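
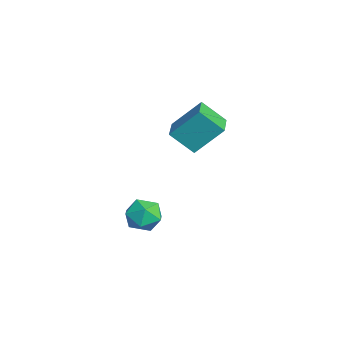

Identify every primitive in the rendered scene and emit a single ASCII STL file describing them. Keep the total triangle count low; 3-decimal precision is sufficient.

solid 
facet normal 0.375 0.777 -0.505
outer loop
vertex 2.04 0.177 -1.915
vertex 1.486 0.75 -1.445
vertex 2.33 0.553 -1.121
endloop
endfacet
facet normal 0.861 0.260 -0.437
outer loop
vertex 2.04 0.177 -1.915
vertex 2.33 0.553 -1.121
vertex 2.506 -0.337 -1.303
endloop
endfacet
facet normal 0.593 -0.334 -0.732
outer loop
vertex 2.04 0.177 -1.915
vertex 2.506 -0.337 -1.303
vertex 1.77 -0.69 -1.738
endloop
endfacet
facet normal -0.057 -0.183 -0.982
outer loop
vertex 2.04 0.177 -1.915
vertex 1.77 -0.69 -1.738
vertex 1.14 -0.019 -1.826
endloop
endfacet
facet normal -0.193 0.504 -0.842
outer loop
vertex 2.04 0.177 -1.915
vertex 1.14 -0.019 -1.826
vertex 1.486 0.75 -1.445
endloop
endfacet
facet normal 0.956 0.136 0.259
outer loop
vertex 2.506 -0.337 -1.303
vertex 2.33 0.553 -1.121
vertex 2.24 -0.081 -0.454
endloop
endfacet
facet normal 0.170 0.974 0.149
outer loop
vertex 2.33 0.553 -1.121
vertex 1.486 0.75 -1.445
vertex 1.61 0.59 -0.542
endloop
endfacet
facet normal -0.749 0.533 -0.395
outer loop
vertex 1.486 0.75 -1.445
vertex 1.14 -0.019 -1.826
vertex 0.874 0.237 -0.977
endloop
endfacet
facet normal -0.529 -0.578 -0.621
outer loop
vertex 1.14 -0.019 -1.826
vertex 1.77 -0.69 -1.738
vertex 1.05 -0.653 -1.159
endloop
endfacet
facet normal 0.524 -0.824 -0.218
outer loop
vertex 1.77 -0.69 -1.738
vertex 2.506 -0.337 -1.303
vertex 1.894 -0.85 -0.835
endloop
endfacet
facet normal 0.057 0.183 0.982
outer loop
vertex 1.34 -0.277 -0.365
vertex 2.24 -0.081 -0.454
vertex 1.61 0.59 -0.542
endloop
endfacet
facet normal -0.593 0.334 0.732
outer loop
vertex 1.34 -0.277 -0.365
vertex 1.61 0.59 -0.542
vertex 0.874 0.237 -0.977
endloop
endfacet
facet normal -0.861 -0.260 0.437
outer loop
vertex 1.34 -0.277 -0.365
vertex 0.874 0.237 -0.977
vertex 1.05 -0.653 -1.159
endloop
endfacet
facet normal -0.375 -0.777 0.505
outer loop
vertex 1.34 -0.277 -0.365
vertex 1.05 -0.653 -1.159
vertex 1.894 -0.85 -0.835
endloop
endfacet
facet normal 0.193 -0.504 0.842
outer loop
vertex 1.34 -0.277 -0.365
vertex 1.894 -0.85 -0.835
vertex 2.24 -0.081 -0.454
endloop
endfacet
facet normal 0.529 0.578 0.621
outer loop
vertex 1.61 0.59 -0.542
vertex 2.24 -0.081 -0.454
vertex 2.33 0.553 -1.121
endloop
endfacet
facet normal -0.524 0.824 0.218
outer loop
vertex 0.874 0.237 -0.977
vertex 1.61 0.59 -0.542
vertex 1.486 0.75 -1.445
endloop
endfacet
facet normal -0.956 -0.136 -0.259
outer loop
vertex 1.05 -0.653 -1.159
vertex 0.874 0.237 -0.977
vertex 1.14 -0.019 -1.826
endloop
endfacet
facet normal -0.170 -0.974 -0.149
outer loop
vertex 1.894 -0.85 -0.835
vertex 1.05 -0.653 -1.159
vertex 1.77 -0.69 -1.738
endloop
endfacet
facet normal 0.749 -0.533 0.395
outer loop
vertex 2.24 -0.081 -0.454
vertex 1.894 -0.85 -0.835
vertex 2.506 -0.337 -1.303
endloop
endfacet
facet normal -0.953 0.283 -0.111
outer loop
vertex 0.618 1.38 3.575
vertex 0.828 2.589 4.864
vertex 1.019 2.347 2.601
endloop
endfacet
facet normal -0.118 -0.680 -0.724
outer loop
vertex 2.352 1.951 2.756
vertex 0.618 1.38 3.575
vertex 1.019 2.347 2.601
endloop
endfacet
facet normal -0.953 0.283 -0.111
outer loop
vertex 1.019 2.347 2.601
vertex 0.828 2.589 4.864
vertex 1.229 3.557 3.89
endloop
endfacet
facet normal 0.280 0.677 -0.681
outer loop
vertex 1.229 3.557 3.89
vertex 2.352 1.951 2.756
vertex 1.019 2.347 2.601
endloop
endfacet
facet normal -0.280 -0.677 0.681
outer loop
vertex 0.618 1.38 3.575
vertex 2.161 2.193 5.019
vertex 0.828 2.589 4.864
endloop
endfacet
facet normal -0.118 -0.680 -0.724
outer loop
vertex 1.951 0.983 3.73
vertex 0.618 1.38 3.575
vertex 2.352 1.951 2.756
endloop
endfacet
facet normal -0.281 -0.677 0.681
outer loop
vertex 1.951 0.983 3.73
vertex 2.161 2.193 5.019
vertex 0.618 1.38 3.575
endloop
endfacet
facet normal 0.118 0.680 0.724
outer loop
vertex 0.828 2.589 4.864
vertex 2.161 2.193 5.019
vertex 1.229 3.557 3.89
endloop
endfacet
facet normal 0.281 0.677 -0.681
outer loop
vertex 2.562 3.16 4.045
vertex 2.352 1.951 2.756
vertex 1.229 3.557 3.89
endloop
endfacet
facet normal 0.118 0.680 0.724
outer loop
vertex 1.229 3.557 3.89
vertex 2.161 2.193 5.019
vertex 2.562 3.16 4.045
endloop
endfacet
facet normal 0.953 -0.283 0.111
outer loop
vertex 2.562 3.16 4.045
vertex 1.951 0.983 3.73
vertex 2.352 1.951 2.756
endloop
endfacet
facet normal 0.953 -0.283 0.111
outer loop
vertex 2.161 2.193 5.019
vertex 1.951 0.983 3.73
vertex 2.562 3.16 4.045
endloop
endfacet

endsolid


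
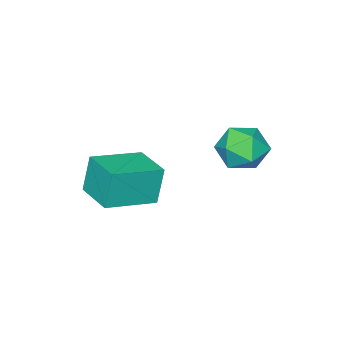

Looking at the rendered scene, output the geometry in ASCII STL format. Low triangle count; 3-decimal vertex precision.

solid 
facet normal -0.925 0.303 -0.228
outer loop
vertex 0.995 -0.867 -3.039
vertex 1.408 0.467 -2.943
vertex 1.314 -0.872 -4.341
endloop
endfacet
facet normal -0.294 -0.953 -0.068
outer loop
vertex 2.952 -1.407 -3.937
vertex 0.995 -0.867 -3.039
vertex 1.314 -0.872 -4.341
endloop
endfacet
facet normal -0.925 0.303 -0.228
outer loop
vertex 1.314 -0.872 -4.341
vertex 1.408 0.467 -2.943
vertex 1.727 0.463 -4.244
endloop
endfacet
facet normal 0.238 -0.003 -0.971
outer loop
vertex 1.727 0.463 -4.244
vertex 2.952 -1.407 -3.937
vertex 1.314 -0.872 -4.341
endloop
endfacet
facet normal -0.238 0.004 0.971
outer loop
vertex 0.995 -0.867 -3.039
vertex 3.046 -0.068 -2.539
vertex 1.408 0.467 -2.943
endloop
endfacet
facet normal -0.295 -0.953 -0.069
outer loop
vertex 2.633 -1.403 -2.636
vertex 0.995 -0.867 -3.039
vertex 2.952 -1.407 -3.937
endloop
endfacet
facet normal -0.238 0.003 0.971
outer loop
vertex 2.633 -1.403 -2.636
vertex 3.046 -0.068 -2.539
vertex 0.995 -0.867 -3.039
endloop
endfacet
facet normal 0.294 0.953 0.069
outer loop
vertex 1.408 0.467 -2.943
vertex 3.046 -0.068 -2.539
vertex 1.727 0.463 -4.244
endloop
endfacet
facet normal 0.238 -0.004 -0.971
outer loop
vertex 3.365 -0.073 -3.841
vertex 2.952 -1.407 -3.937
vertex 1.727 0.463 -4.244
endloop
endfacet
facet normal 0.295 0.953 0.069
outer loop
vertex 1.727 0.463 -4.244
vertex 3.046 -0.068 -2.539
vertex 3.365 -0.073 -3.841
endloop
endfacet
facet normal 0.925 -0.303 0.228
outer loop
vertex 3.365 -0.073 -3.841
vertex 2.633 -1.403 -2.636
vertex 2.952 -1.407 -3.937
endloop
endfacet
facet normal 0.925 -0.303 0.228
outer loop
vertex 3.046 -0.068 -2.539
vertex 2.633 -1.403 -2.636
vertex 3.365 -0.073 -3.841
endloop
endfacet
facet normal -0.645 0.573 -0.506
outer loop
vertex -0.911 2.018 -3.327
vertex -1.6 1.539 -2.992
vertex -1.299 2.268 -2.55
endloop
endfacet
facet normal -0.058 0.941 -0.332
outer loop
vertex -0.911 2.018 -3.327
vertex -1.299 2.268 -2.55
vertex -0.4 2.294 -2.634
endloop
endfacet
facet normal 0.505 0.607 -0.614
outer loop
vertex -0.911 2.018 -3.327
vertex -0.4 2.294 -2.634
vertex -0.144 1.581 -3.128
endloop
endfacet
facet normal 0.267 0.031 -0.963
outer loop
vertex -0.911 2.018 -3.327
vertex -0.144 1.581 -3.128
vertex -0.886 1.114 -3.349
endloop
endfacet
facet normal -0.443 0.010 -0.897
outer loop
vertex -0.911 2.018 -3.327
vertex -0.886 1.114 -3.349
vertex -1.6 1.539 -2.992
endloop
endfacet
facet normal 0.009 0.926 0.378
outer loop
vertex -0.4 2.294 -2.634
vertex -1.299 2.268 -2.55
vertex -0.774 1.986 -1.871
endloop
endfacet
facet normal -0.939 0.330 0.095
outer loop
vertex -1.299 2.268 -2.55
vertex -1.6 1.539 -2.992
vertex -1.516 1.519 -2.092
endloop
endfacet
facet normal -0.613 -0.581 -0.535
outer loop
vertex -1.6 1.539 -2.992
vertex -0.886 1.114 -3.349
vertex -1.26 0.806 -2.586
endloop
endfacet
facet normal 0.536 -0.548 -0.642
outer loop
vertex -0.886 1.114 -3.349
vertex -0.144 1.581 -3.128
vertex -0.361 0.832 -2.67
endloop
endfacet
facet normal 0.920 0.384 -0.077
outer loop
vertex -0.144 1.581 -3.128
vertex -0.4 2.294 -2.634
vertex -0.06 1.561 -2.228
endloop
endfacet
facet normal -0.267 -0.031 0.963
outer loop
vertex -0.749 1.082 -1.893
vertex -0.774 1.986 -1.871
vertex -1.516 1.519 -2.092
endloop
endfacet
facet normal -0.505 -0.607 0.614
outer loop
vertex -0.749 1.082 -1.893
vertex -1.516 1.519 -2.092
vertex -1.26 0.806 -2.586
endloop
endfacet
facet normal 0.058 -0.941 0.332
outer loop
vertex -0.749 1.082 -1.893
vertex -1.26 0.806 -2.586
vertex -0.361 0.832 -2.67
endloop
endfacet
facet normal 0.645 -0.573 0.506
outer loop
vertex -0.749 1.082 -1.893
vertex -0.361 0.832 -2.67
vertex -0.06 1.561 -2.228
endloop
endfacet
facet normal 0.443 -0.010 0.897
outer loop
vertex -0.749 1.082 -1.893
vertex -0.06 1.561 -2.228
vertex -0.774 1.986 -1.871
endloop
endfacet
facet normal -0.536 0.548 0.642
outer loop
vertex -1.516 1.519 -2.092
vertex -0.774 1.986 -1.871
vertex -1.299 2.268 -2.55
endloop
endfacet
facet normal -0.920 -0.384 0.077
outer loop
vertex -1.26 0.806 -2.586
vertex -1.516 1.519 -2.092
vertex -1.6 1.539 -2.992
endloop
endfacet
facet normal -0.009 -0.926 -0.378
outer loop
vertex -0.361 0.832 -2.67
vertex -1.26 0.806 -2.586
vertex -0.886 1.114 -3.349
endloop
endfacet
facet normal 0.939 -0.330 -0.095
outer loop
vertex -0.06 1.561 -2.228
vertex -0.361 0.832 -2.67
vertex -0.144 1.581 -3.128
endloop
endfacet
facet normal 0.613 0.581 0.535
outer loop
vertex -0.774 1.986 -1.871
vertex -0.06 1.561 -2.228
vertex -0.4 2.294 -2.634
endloop
endfacet

endsolid


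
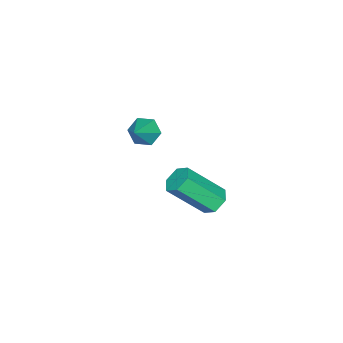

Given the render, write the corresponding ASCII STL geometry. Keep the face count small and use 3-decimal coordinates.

solid 
facet normal -0.401 0.585 -0.705
outer loop
vertex -0.619 1.998 -2.053
vertex -1.097 2.188 -1.624
vertex -0.525 2.534 -1.662
endloop
endfacet
facet normal 0.905 0.135 -0.403
outer loop
vertex -0.619 1.998 -2.053
vertex -0.525 2.534 -1.662
vertex 0.216 0.783 -0.586
endloop
endfacet
facet normal 0.905 0.136 -0.402
outer loop
vertex 0.216 0.783 -0.586
vertex -0.525 2.534 -1.662
vertex 0.309 1.319 -0.195
endloop
endfacet
facet normal 0.402 -0.584 0.705
outer loop
vertex 0.216 0.783 -0.586
vertex 0.309 1.319 -0.195
vertex -0.263 0.972 -0.156
endloop
endfacet
facet normal -0.401 0.585 -0.705
outer loop
vertex -0.525 2.534 -1.662
vertex -1.097 2.188 -1.624
vertex -1.003 2.724 -1.233
endloop
endfacet
facet normal 0.574 0.760 0.303
outer loop
vertex -0.525 2.534 -1.662
vertex -1.003 2.724 -1.233
vertex 0.309 1.319 -0.195
endloop
endfacet
facet normal 0.574 0.760 0.304
outer loop
vertex 0.309 1.319 -0.195
vertex -1.003 2.724 -1.233
vertex -0.169 1.508 0.234
endloop
endfacet
facet normal 0.402 -0.584 0.705
outer loop
vertex 0.309 1.319 -0.195
vertex -0.169 1.508 0.234
vertex -0.263 0.972 -0.156
endloop
endfacet
facet normal -0.402 0.585 -0.705
outer loop
vertex -1.003 2.724 -1.233
vertex -1.097 2.188 -1.624
vertex -1.576 2.377 -1.194
endloop
endfacet
facet normal -0.331 0.626 0.707
outer loop
vertex -1.003 2.724 -1.233
vertex -1.576 2.377 -1.194
vertex -0.169 1.508 0.234
endloop
endfacet
facet normal -0.330 0.626 0.706
outer loop
vertex -0.169 1.508 0.234
vertex -1.576 2.377 -1.194
vertex -0.741 1.162 0.273
endloop
endfacet
facet normal 0.401 -0.584 0.706
outer loop
vertex -0.169 1.508 0.234
vertex -0.741 1.162 0.273
vertex -0.263 0.972 -0.156
endloop
endfacet
facet normal -0.402 0.584 -0.705
outer loop
vertex -1.576 2.377 -1.194
vertex -1.097 2.188 -1.624
vertex -1.669 1.841 -1.585
endloop
endfacet
facet normal -0.905 -0.136 0.402
outer loop
vertex -1.576 2.377 -1.194
vertex -1.669 1.841 -1.585
vertex -0.741 1.162 0.273
endloop
endfacet
facet normal -0.905 -0.135 0.403
outer loop
vertex -0.741 1.162 0.273
vertex -1.669 1.841 -1.585
vertex -0.835 0.626 -0.118
endloop
endfacet
facet normal 0.401 -0.585 0.705
outer loop
vertex -0.741 1.162 0.273
vertex -0.835 0.626 -0.118
vertex -0.263 0.972 -0.156
endloop
endfacet
facet normal -0.402 0.584 -0.705
outer loop
vertex -1.669 1.841 -1.585
vertex -1.097 2.188 -1.624
vertex -1.191 1.652 -2.014
endloop
endfacet
facet normal -0.574 -0.761 -0.304
outer loop
vertex -1.669 1.841 -1.585
vertex -1.191 1.652 -2.014
vertex -0.835 0.626 -0.118
endloop
endfacet
facet normal -0.575 -0.760 -0.303
outer loop
vertex -0.835 0.626 -0.118
vertex -1.191 1.652 -2.014
vertex -0.357 0.436 -0.547
endloop
endfacet
facet normal 0.401 -0.585 0.705
outer loop
vertex -0.835 0.626 -0.118
vertex -0.357 0.436 -0.547
vertex -0.263 0.972 -0.156
endloop
endfacet
facet normal -0.401 0.584 -0.706
outer loop
vertex -1.191 1.652 -2.014
vertex -1.097 2.188 -1.624
vertex -0.619 1.998 -2.053
endloop
endfacet
facet normal 0.330 -0.626 -0.707
outer loop
vertex -1.191 1.652 -2.014
vertex -0.619 1.998 -2.053
vertex -0.357 0.436 -0.547
endloop
endfacet
facet normal 0.331 -0.626 -0.706
outer loop
vertex -0.357 0.436 -0.547
vertex -0.619 1.998 -2.053
vertex 0.216 0.783 -0.586
endloop
endfacet
facet normal 0.402 -0.585 0.705
outer loop
vertex -0.357 0.436 -0.547
vertex 0.216 0.783 -0.586
vertex -0.263 0.972 -0.156
endloop
endfacet
facet normal -0.790 -0.156 -0.592
outer loop
vertex 1.522 0.213 3.02
vertex 1.119 0.398 3.509
vertex 1.349 0.847 3.084
endloop
endfacet
facet normal 0.823 0.275 -0.498
outer loop
vertex 1.522 0.213 3.02
vertex 1.349 0.847 3.084
vertex 2.161 0.602 4.291
endloop
endfacet
facet normal -0.790 -0.156 -0.593
outer loop
vertex 1.349 0.847 3.084
vertex 1.119 0.398 3.509
vertex 0.946 1.031 3.573
endloop
endfacet
facet normal 0.360 0.931 -0.053
outer loop
vertex 1.349 0.847 3.084
vertex 0.946 1.031 3.573
vertex 2.161 0.602 4.291
endloop
endfacet
facet normal -0.789 -0.156 -0.594
outer loop
vertex 0.946 1.031 3.573
vertex 1.119 0.398 3.509
vertex 0.715 0.582 3.997
endloop
endfacet
facet normal -0.148 0.718 0.680
outer loop
vertex 0.946 1.031 3.573
vertex 0.715 0.582 3.997
vertex 2.161 0.602 4.291
endloop
endfacet
facet normal -0.789 -0.155 -0.595
outer loop
vertex 0.715 0.582 3.997
vertex 1.119 0.398 3.509
vertex 0.888 -0.052 3.933
endloop
endfacet
facet normal -0.195 -0.151 0.969
outer loop
vertex 0.715 0.582 3.997
vertex 0.888 -0.052 3.933
vertex 2.161 0.602 4.291
endloop
endfacet
facet normal -0.790 -0.154 -0.594
outer loop
vertex 0.888 -0.052 3.933
vertex 1.119 0.398 3.509
vertex 1.291 -0.236 3.445
endloop
endfacet
facet normal 0.267 -0.808 0.525
outer loop
vertex 0.888 -0.052 3.933
vertex 1.291 -0.236 3.445
vertex 2.161 0.602 4.291
endloop
endfacet
facet normal -0.790 -0.155 -0.593
outer loop
vertex 1.291 -0.236 3.445
vertex 1.119 0.398 3.509
vertex 1.522 0.213 3.02
endloop
endfacet
facet normal 0.776 -0.596 -0.208
outer loop
vertex 1.291 -0.236 3.445
vertex 1.522 0.213 3.02
vertex 2.161 0.602 4.291
endloop
endfacet

endsolid


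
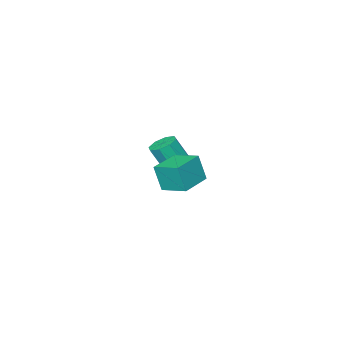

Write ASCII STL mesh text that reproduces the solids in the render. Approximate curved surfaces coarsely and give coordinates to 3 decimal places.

solid 
facet normal -0.960 -0.276 0.050
outer loop
vertex 0.289 2.252 0.644
vertex -0.043 3.475 1.014
vertex 0.123 2.597 -0.641
endloop
endfacet
facet normal 0.252 -0.926 -0.281
outer loop
vertex 1.543 3.005 -0.714
vertex 0.289 2.252 0.644
vertex 0.123 2.597 -0.641
endloop
endfacet
facet normal -0.960 -0.276 0.050
outer loop
vertex 0.123 2.597 -0.641
vertex -0.043 3.475 1.014
vertex -0.209 3.819 -0.27
endloop
endfacet
facet normal -0.123 0.257 -0.958
outer loop
vertex -0.209 3.819 -0.27
vertex 1.543 3.005 -0.714
vertex 0.123 2.597 -0.641
endloop
endfacet
facet normal 0.123 -0.257 0.959
outer loop
vertex 0.289 2.252 0.644
vertex 1.377 3.883 0.941
vertex -0.043 3.475 1.014
endloop
endfacet
facet normal 0.252 -0.926 -0.281
outer loop
vertex 1.709 2.661 0.57
vertex 0.289 2.252 0.644
vertex 1.543 3.005 -0.714
endloop
endfacet
facet normal 0.124 -0.257 0.958
outer loop
vertex 1.709 2.661 0.57
vertex 1.377 3.883 0.941
vertex 0.289 2.252 0.644
endloop
endfacet
facet normal -0.252 0.926 0.281
outer loop
vertex -0.043 3.475 1.014
vertex 1.377 3.883 0.941
vertex -0.209 3.819 -0.27
endloop
endfacet
facet normal -0.124 0.256 -0.959
outer loop
vertex 1.211 4.228 -0.344
vertex 1.543 3.005 -0.714
vertex -0.209 3.819 -0.27
endloop
endfacet
facet normal -0.252 0.926 0.281
outer loop
vertex -0.209 3.819 -0.27
vertex 1.377 3.883 0.941
vertex 1.211 4.228 -0.344
endloop
endfacet
facet normal 0.960 0.276 -0.050
outer loop
vertex 1.211 4.228 -0.344
vertex 1.709 2.661 0.57
vertex 1.543 3.005 -0.714
endloop
endfacet
facet normal 0.960 0.276 -0.050
outer loop
vertex 1.377 3.883 0.941
vertex 1.709 2.661 0.57
vertex 1.211 4.228 -0.344
endloop
endfacet
facet normal -0.323 0.345 -0.882
outer loop
vertex -2.914 -2.301 -3.729
vertex -3.323 -1.804 -3.385
vertex -2.64 -1.822 -3.642
endloop
endfacet
facet normal 0.809 -0.382 -0.446
outer loop
vertex -2.914 -2.301 -3.729
vertex -2.64 -1.822 -3.642
vertex -2.288 -2.972 -2.02
endloop
endfacet
facet normal 0.809 -0.382 -0.446
outer loop
vertex -2.288 -2.972 -2.02
vertex -2.64 -1.822 -3.642
vertex -2.014 -2.494 -1.932
endloop
endfacet
facet normal 0.322 -0.347 0.881
outer loop
vertex -2.288 -2.972 -2.02
vertex -2.014 -2.494 -1.932
vertex -2.697 -2.476 -1.675
endloop
endfacet
facet normal -0.322 0.347 -0.881
outer loop
vertex -2.64 -1.822 -3.642
vertex -3.323 -1.804 -3.385
vertex -2.766 -1.333 -3.403
endloop
endfacet
facet normal 0.919 0.337 -0.204
outer loop
vertex -2.64 -1.822 -3.642
vertex -2.766 -1.333 -3.403
vertex -2.014 -2.494 -1.932
endloop
endfacet
facet normal 0.919 0.336 -0.205
outer loop
vertex -2.014 -2.494 -1.932
vertex -2.766 -1.333 -3.403
vertex -2.14 -2.004 -1.694
endloop
endfacet
facet normal 0.323 -0.345 0.881
outer loop
vertex -2.014 -2.494 -1.932
vertex -2.14 -2.004 -1.694
vertex -2.697 -2.476 -1.675
endloop
endfacet
facet normal -0.322 0.347 -0.881
outer loop
vertex -2.766 -1.333 -3.403
vertex -3.323 -1.804 -3.385
vertex -3.218 -1.12 -3.154
endloop
endfacet
facet normal 0.490 0.857 0.157
outer loop
vertex -2.766 -1.333 -3.403
vertex -3.218 -1.12 -3.154
vertex -2.14 -2.004 -1.694
endloop
endfacet
facet normal 0.490 0.857 0.157
outer loop
vertex -2.14 -2.004 -1.694
vertex -3.218 -1.12 -3.154
vertex -2.592 -1.791 -1.445
endloop
endfacet
facet normal 0.323 -0.345 0.881
outer loop
vertex -2.14 -2.004 -1.694
vertex -2.592 -1.791 -1.445
vertex -2.697 -2.476 -1.675
endloop
endfacet
facet normal -0.322 0.347 -0.881
outer loop
vertex -3.218 -1.12 -3.154
vertex -3.323 -1.804 -3.385
vertex -3.732 -1.308 -3.04
endloop
endfacet
facet normal -0.226 0.876 0.427
outer loop
vertex -3.218 -1.12 -3.154
vertex -3.732 -1.308 -3.04
vertex -2.592 -1.791 -1.445
endloop
endfacet
facet normal -0.226 0.876 0.427
outer loop
vertex -2.592 -1.791 -1.445
vertex -3.732 -1.308 -3.04
vertex -3.106 -1.979 -1.331
endloop
endfacet
facet normal 0.322 -0.345 0.882
outer loop
vertex -2.592 -1.791 -1.445
vertex -3.106 -1.979 -1.331
vertex -2.697 -2.476 -1.675
endloop
endfacet
facet normal -0.322 0.347 -0.881
outer loop
vertex -3.732 -1.308 -3.04
vertex -3.323 -1.804 -3.385
vertex -4.006 -1.786 -3.128
endloop
endfacet
facet normal -0.809 0.382 0.446
outer loop
vertex -3.732 -1.308 -3.04
vertex -4.006 -1.786 -3.128
vertex -3.106 -1.979 -1.331
endloop
endfacet
facet normal -0.809 0.382 0.446
outer loop
vertex -3.106 -1.979 -1.331
vertex -4.006 -1.786 -3.128
vertex -3.38 -2.458 -1.418
endloop
endfacet
facet normal 0.323 -0.345 0.882
outer loop
vertex -3.106 -1.979 -1.331
vertex -3.38 -2.458 -1.418
vertex -2.697 -2.476 -1.675
endloop
endfacet
facet normal -0.323 0.345 -0.881
outer loop
vertex -4.006 -1.786 -3.128
vertex -3.323 -1.804 -3.385
vertex -3.88 -2.276 -3.366
endloop
endfacet
facet normal -0.919 -0.336 0.205
outer loop
vertex -4.006 -1.786 -3.128
vertex -3.88 -2.276 -3.366
vertex -3.38 -2.458 -1.418
endloop
endfacet
facet normal -0.919 -0.337 0.204
outer loop
vertex -3.38 -2.458 -1.418
vertex -3.88 -2.276 -3.366
vertex -3.254 -2.947 -1.657
endloop
endfacet
facet normal 0.322 -0.347 0.881
outer loop
vertex -3.38 -2.458 -1.418
vertex -3.254 -2.947 -1.657
vertex -2.697 -2.476 -1.675
endloop
endfacet
facet normal -0.323 0.345 -0.881
outer loop
vertex -3.88 -2.276 -3.366
vertex -3.323 -1.804 -3.385
vertex -3.428 -2.489 -3.615
endloop
endfacet
facet normal -0.490 -0.857 -0.157
outer loop
vertex -3.88 -2.276 -3.366
vertex -3.428 -2.489 -3.615
vertex -3.254 -2.947 -1.657
endloop
endfacet
facet normal -0.490 -0.857 -0.157
outer loop
vertex -3.254 -2.947 -1.657
vertex -3.428 -2.489 -3.615
vertex -2.802 -3.16 -1.906
endloop
endfacet
facet normal 0.322 -0.347 0.881
outer loop
vertex -3.254 -2.947 -1.657
vertex -2.802 -3.16 -1.906
vertex -2.697 -2.476 -1.675
endloop
endfacet
facet normal -0.322 0.345 -0.882
outer loop
vertex -3.428 -2.489 -3.615
vertex -3.323 -1.804 -3.385
vertex -2.914 -2.301 -3.729
endloop
endfacet
facet normal 0.226 -0.876 -0.427
outer loop
vertex -3.428 -2.489 -3.615
vertex -2.914 -2.301 -3.729
vertex -2.802 -3.16 -1.906
endloop
endfacet
facet normal 0.226 -0.876 -0.427
outer loop
vertex -2.802 -3.16 -1.906
vertex -2.914 -2.301 -3.729
vertex -2.288 -2.972 -2.02
endloop
endfacet
facet normal 0.322 -0.347 0.881
outer loop
vertex -2.802 -3.16 -1.906
vertex -2.288 -2.972 -2.02
vertex -2.697 -2.476 -1.675
endloop
endfacet

endsolid


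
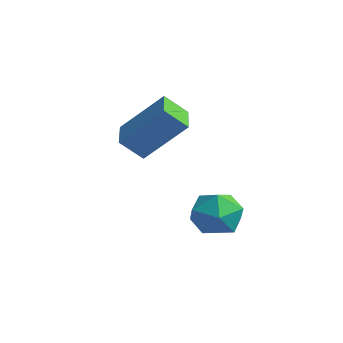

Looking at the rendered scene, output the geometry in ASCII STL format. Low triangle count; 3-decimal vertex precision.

solid 
facet normal -0.794 0.597 0.114
outer loop
vertex 0.448 -2.81 -1.107
vertex 1.364 -1.849 0.239
vertex 0.815 -2.189 -1.8
endloop
endfacet
facet normal -0.485 -0.508 -0.712
outer loop
vertex 1.776 -2.911 -1.939
vertex 0.448 -2.81 -1.107
vertex 0.815 -2.189 -1.8
endloop
endfacet
facet normal -0.795 0.596 0.115
outer loop
vertex 0.815 -2.189 -1.8
vertex 1.364 -1.849 0.239
vertex 1.73 -1.228 -0.454
endloop
endfacet
facet normal 0.367 0.621 -0.693
outer loop
vertex 1.73 -1.228 -0.454
vertex 1.776 -2.911 -1.939
vertex 0.815 -2.189 -1.8
endloop
endfacet
facet normal -0.366 -0.621 0.693
outer loop
vertex 0.448 -2.81 -1.107
vertex 2.325 -2.571 0.1
vertex 1.364 -1.849 0.239
endloop
endfacet
facet normal -0.485 -0.509 -0.712
outer loop
vertex 1.41 -3.532 -1.246
vertex 0.448 -2.81 -1.107
vertex 1.776 -2.911 -1.939
endloop
endfacet
facet normal -0.366 -0.621 0.693
outer loop
vertex 1.41 -3.532 -1.246
vertex 2.325 -2.571 0.1
vertex 0.448 -2.81 -1.107
endloop
endfacet
facet normal 0.485 0.508 0.712
outer loop
vertex 1.364 -1.849 0.239
vertex 2.325 -2.571 0.1
vertex 1.73 -1.228 -0.454
endloop
endfacet
facet normal 0.366 0.621 -0.693
outer loop
vertex 2.692 -1.95 -0.593
vertex 1.776 -2.911 -1.939
vertex 1.73 -1.228 -0.454
endloop
endfacet
facet normal 0.484 0.508 0.712
outer loop
vertex 1.73 -1.228 -0.454
vertex 2.325 -2.571 0.1
vertex 2.692 -1.95 -0.593
endloop
endfacet
facet normal 0.794 -0.596 -0.115
outer loop
vertex 2.692 -1.95 -0.593
vertex 1.41 -3.532 -1.246
vertex 1.776 -2.911 -1.939
endloop
endfacet
facet normal 0.794 -0.597 -0.114
outer loop
vertex 2.325 -2.571 0.1
vertex 1.41 -3.532 -1.246
vertex 2.692 -1.95 -0.593
endloop
endfacet
facet normal -0.999 -0.040 -0.026
outer loop
vertex 3.047 -1.267 -4.048
vertex 3.087 -2.185 -4.16
vertex 3.05 -1.823 -3.309
endloop
endfacet
facet normal -0.777 0.502 0.381
outer loop
vertex 3.047 -1.267 -4.048
vertex 3.05 -1.823 -3.309
vertex 3.553 -1.047 -3.306
endloop
endfacet
facet normal -0.370 0.929 -0.023
outer loop
vertex 3.047 -1.267 -4.048
vertex 3.553 -1.047 -3.306
vertex 3.902 -0.929 -4.154
endloop
endfacet
facet normal -0.341 0.650 -0.679
outer loop
vertex 3.047 -1.267 -4.048
vertex 3.902 -0.929 -4.154
vertex 3.614 -1.632 -4.682
endloop
endfacet
facet normal -0.730 0.051 -0.682
outer loop
vertex 3.047 -1.267 -4.048
vertex 3.614 -1.632 -4.682
vertex 3.087 -2.185 -4.16
endloop
endfacet
facet normal -0.368 0.235 0.900
outer loop
vertex 3.553 -1.047 -3.306
vertex 3.05 -1.823 -3.309
vertex 3.906 -1.828 -2.958
endloop
endfacet
facet normal -0.726 -0.643 0.242
outer loop
vertex 3.05 -1.823 -3.309
vertex 3.087 -2.185 -4.16
vertex 3.618 -2.531 -3.486
endloop
endfacet
facet normal -0.290 -0.496 -0.818
outer loop
vertex 3.087 -2.185 -4.16
vertex 3.614 -1.632 -4.682
vertex 3.967 -2.413 -4.334
endloop
endfacet
facet normal 0.337 0.473 -0.814
outer loop
vertex 3.614 -1.632 -4.682
vertex 3.902 -0.929 -4.154
vertex 4.47 -1.637 -4.331
endloop
endfacet
facet normal 0.289 0.925 0.247
outer loop
vertex 3.902 -0.929 -4.154
vertex 3.553 -1.047 -3.306
vertex 4.433 -1.275 -3.48
endloop
endfacet
facet normal 0.341 -0.650 0.679
outer loop
vertex 4.473 -2.193 -3.592
vertex 3.906 -1.828 -2.958
vertex 3.618 -2.531 -3.486
endloop
endfacet
facet normal 0.370 -0.929 0.023
outer loop
vertex 4.473 -2.193 -3.592
vertex 3.618 -2.531 -3.486
vertex 3.967 -2.413 -4.334
endloop
endfacet
facet normal 0.777 -0.502 -0.381
outer loop
vertex 4.473 -2.193 -3.592
vertex 3.967 -2.413 -4.334
vertex 4.47 -1.637 -4.331
endloop
endfacet
facet normal 0.999 0.040 0.026
outer loop
vertex 4.473 -2.193 -3.592
vertex 4.47 -1.637 -4.331
vertex 4.433 -1.275 -3.48
endloop
endfacet
facet normal 0.730 -0.051 0.682
outer loop
vertex 4.473 -2.193 -3.592
vertex 4.433 -1.275 -3.48
vertex 3.906 -1.828 -2.958
endloop
endfacet
facet normal -0.337 -0.473 0.814
outer loop
vertex 3.618 -2.531 -3.486
vertex 3.906 -1.828 -2.958
vertex 3.05 -1.823 -3.309
endloop
endfacet
facet normal -0.289 -0.925 -0.247
outer loop
vertex 3.967 -2.413 -4.334
vertex 3.618 -2.531 -3.486
vertex 3.087 -2.185 -4.16
endloop
endfacet
facet normal 0.368 -0.235 -0.900
outer loop
vertex 4.47 -1.637 -4.331
vertex 3.967 -2.413 -4.334
vertex 3.614 -1.632 -4.682
endloop
endfacet
facet normal 0.726 0.643 -0.242
outer loop
vertex 4.433 -1.275 -3.48
vertex 4.47 -1.637 -4.331
vertex 3.902 -0.929 -4.154
endloop
endfacet
facet normal 0.290 0.496 0.818
outer loop
vertex 3.906 -1.828 -2.958
vertex 4.433 -1.275 -3.48
vertex 3.553 -1.047 -3.306
endloop
endfacet

endsolid


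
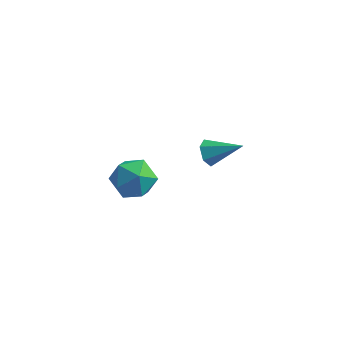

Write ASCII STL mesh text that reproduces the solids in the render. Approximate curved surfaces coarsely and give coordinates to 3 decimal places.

solid 
facet normal -0.873 -0.177 -0.454
outer loop
vertex 1.363 0.896 -2.107
vertex 1.055 1.274 -1.663
vertex 1.29 1.542 -2.219
endloop
endfacet
facet normal 0.737 -0.034 -0.675
outer loop
vertex 1.363 0.896 -2.107
vertex 1.29 1.542 -2.219
vertex 2.485 1.566 -0.917
endloop
endfacet
facet normal -0.872 -0.179 -0.455
outer loop
vertex 1.29 1.542 -2.219
vertex 1.055 1.274 -1.663
vertex 0.981 1.92 -1.775
endloop
endfacet
facet normal 0.420 0.814 -0.401
outer loop
vertex 1.29 1.542 -2.219
vertex 0.981 1.92 -1.775
vertex 2.485 1.566 -0.917
endloop
endfacet
facet normal -0.872 -0.179 -0.455
outer loop
vertex 0.981 1.92 -1.775
vertex 1.055 1.274 -1.663
vertex 0.746 1.652 -1.219
endloop
endfacet
facet normal -0.029 0.905 0.424
outer loop
vertex 0.981 1.92 -1.775
vertex 0.746 1.652 -1.219
vertex 2.485 1.566 -0.917
endloop
endfacet
facet normal -0.872 -0.178 -0.455
outer loop
vertex 0.746 1.652 -1.219
vertex 1.055 1.274 -1.663
vertex 0.82 1.006 -1.108
endloop
endfacet
facet normal -0.162 0.149 0.975
outer loop
vertex 0.746 1.652 -1.219
vertex 0.82 1.006 -1.108
vertex 2.485 1.566 -0.917
endloop
endfacet
facet normal -0.873 -0.177 -0.455
outer loop
vertex 0.82 1.006 -1.108
vertex 1.055 1.274 -1.663
vertex 1.128 0.628 -1.552
endloop
endfacet
facet normal 0.154 -0.697 0.700
outer loop
vertex 0.82 1.006 -1.108
vertex 1.128 0.628 -1.552
vertex 2.485 1.566 -0.917
endloop
endfacet
facet normal -0.873 -0.177 -0.455
outer loop
vertex 1.128 0.628 -1.552
vertex 1.055 1.274 -1.663
vertex 1.363 0.896 -2.107
endloop
endfacet
facet normal 0.603 -0.788 -0.125
outer loop
vertex 1.128 0.628 -1.552
vertex 1.363 0.896 -2.107
vertex 2.485 1.566 -0.917
endloop
endfacet
facet normal -0.425 0.451 0.785
outer loop
vertex -0.623 -3.064 0.99
vertex -0.501 -3.912 1.543
vertex 0.231 -3.202 1.532
endloop
endfacet
facet normal -0.087 0.924 0.372
outer loop
vertex -0.623 -3.064 0.99
vertex 0.231 -3.202 1.532
vertex 0.282 -2.817 0.588
endloop
endfacet
facet normal -0.368 0.886 -0.283
outer loop
vertex -0.623 -3.064 0.99
vertex 0.282 -2.817 0.588
vertex -0.418 -3.29 0.017
endloop
endfacet
facet normal -0.879 0.389 -0.275
outer loop
vertex -0.623 -3.064 0.99
vertex -0.418 -3.29 0.017
vertex -0.902 -3.967 0.607
endloop
endfacet
facet normal -0.915 0.119 0.385
outer loop
vertex -0.623 -3.064 0.99
vertex -0.902 -3.967 0.607
vertex -0.501 -3.912 1.543
endloop
endfacet
facet normal 0.599 0.730 0.330
outer loop
vertex 0.282 -2.817 0.588
vertex 0.231 -3.202 1.532
vertex 0.962 -3.513 0.893
endloop
endfacet
facet normal 0.051 -0.037 0.998
outer loop
vertex 0.231 -3.202 1.532
vertex -0.501 -3.912 1.543
vertex 0.478 -4.19 1.483
endloop
endfacet
facet normal -0.742 -0.571 0.351
outer loop
vertex -0.501 -3.912 1.543
vertex -0.902 -3.967 0.607
vertex -0.222 -4.663 0.912
endloop
endfacet
facet normal -0.684 -0.135 -0.717
outer loop
vertex -0.902 -3.967 0.607
vertex -0.418 -3.29 0.017
vertex -0.171 -4.278 -0.032
endloop
endfacet
facet normal 0.145 0.667 -0.730
outer loop
vertex -0.418 -3.29 0.017
vertex 0.282 -2.817 0.588
vertex 0.561 -3.568 -0.043
endloop
endfacet
facet normal 0.879 -0.389 0.275
outer loop
vertex 0.683 -4.416 0.51
vertex 0.962 -3.513 0.893
vertex 0.478 -4.19 1.483
endloop
endfacet
facet normal 0.368 -0.886 0.283
outer loop
vertex 0.683 -4.416 0.51
vertex 0.478 -4.19 1.483
vertex -0.222 -4.663 0.912
endloop
endfacet
facet normal 0.087 -0.924 -0.372
outer loop
vertex 0.683 -4.416 0.51
vertex -0.222 -4.663 0.912
vertex -0.171 -4.278 -0.032
endloop
endfacet
facet normal 0.425 -0.451 -0.785
outer loop
vertex 0.683 -4.416 0.51
vertex -0.171 -4.278 -0.032
vertex 0.561 -3.568 -0.043
endloop
endfacet
facet normal 0.915 -0.119 -0.385
outer loop
vertex 0.683 -4.416 0.51
vertex 0.561 -3.568 -0.043
vertex 0.962 -3.513 0.893
endloop
endfacet
facet normal 0.684 0.135 0.717
outer loop
vertex 0.478 -4.19 1.483
vertex 0.962 -3.513 0.893
vertex 0.231 -3.202 1.532
endloop
endfacet
facet normal -0.145 -0.667 0.730
outer loop
vertex -0.222 -4.663 0.912
vertex 0.478 -4.19 1.483
vertex -0.501 -3.912 1.543
endloop
endfacet
facet normal -0.599 -0.730 -0.330
outer loop
vertex -0.171 -4.278 -0.032
vertex -0.222 -4.663 0.912
vertex -0.902 -3.967 0.607
endloop
endfacet
facet normal -0.051 0.037 -0.998
outer loop
vertex 0.561 -3.568 -0.043
vertex -0.171 -4.278 -0.032
vertex -0.418 -3.29 0.017
endloop
endfacet
facet normal 0.742 0.571 -0.351
outer loop
vertex 0.962 -3.513 0.893
vertex 0.561 -3.568 -0.043
vertex 0.282 -2.817 0.588
endloop
endfacet

endsolid


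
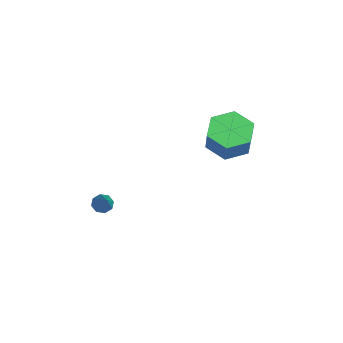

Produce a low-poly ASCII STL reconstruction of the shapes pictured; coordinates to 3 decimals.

solid 
facet normal -0.452 0.123 -0.884
outer loop
vertex 0.847 1.722 -1.224
vertex 0.017 2.208 -0.732
vertex 0.856 2.793 -1.079
endloop
endfacet
facet normal 0.892 0.053 -0.448
outer loop
vertex 0.847 1.722 -1.224
vertex 0.856 2.793 -1.079
vertex 1.492 1.546 0.04
endloop
endfacet
facet normal 0.892 0.052 -0.449
outer loop
vertex 1.492 1.546 0.04
vertex 0.856 2.793 -1.079
vertex 1.502 2.616 0.184
endloop
endfacet
facet normal 0.452 -0.123 0.883
outer loop
vertex 1.492 1.546 0.04
vertex 1.502 2.616 0.184
vertex 0.663 2.032 0.532
endloop
endfacet
facet normal -0.452 0.124 -0.884
outer loop
vertex 0.856 2.793 -1.079
vertex 0.017 2.208 -0.732
vertex 0.027 3.279 -0.587
endloop
endfacet
facet normal 0.454 0.884 -0.108
outer loop
vertex 0.856 2.793 -1.079
vertex 0.027 3.279 -0.587
vertex 1.502 2.616 0.184
endloop
endfacet
facet normal 0.454 0.884 -0.108
outer loop
vertex 1.502 2.616 0.184
vertex 0.027 3.279 -0.587
vertex 0.673 3.102 0.676
endloop
endfacet
facet normal 0.452 -0.123 0.883
outer loop
vertex 1.502 2.616 0.184
vertex 0.673 3.102 0.676
vertex 0.663 2.032 0.532
endloop
endfacet
facet normal -0.452 0.124 -0.884
outer loop
vertex 0.027 3.279 -0.587
vertex 0.017 2.208 -0.732
vertex -0.812 2.694 -0.24
endloop
endfacet
facet normal -0.439 0.831 0.341
outer loop
vertex 0.027 3.279 -0.587
vertex -0.812 2.694 -0.24
vertex 0.673 3.102 0.676
endloop
endfacet
facet normal -0.438 0.832 0.339
outer loop
vertex 0.673 3.102 0.676
vertex -0.812 2.694 -0.24
vertex -0.167 2.518 1.024
endloop
endfacet
facet normal 0.452 -0.123 0.884
outer loop
vertex 0.673 3.102 0.676
vertex -0.167 2.518 1.024
vertex 0.663 2.032 0.532
endloop
endfacet
facet normal -0.452 0.123 -0.883
outer loop
vertex -0.812 2.694 -0.24
vertex 0.017 2.208 -0.732
vertex -0.822 1.624 -0.384
endloop
endfacet
facet normal -0.892 -0.052 0.448
outer loop
vertex -0.812 2.694 -0.24
vertex -0.822 1.624 -0.384
vertex -0.167 2.518 1.024
endloop
endfacet
facet normal -0.892 -0.053 0.449
outer loop
vertex -0.167 2.518 1.024
vertex -0.822 1.624 -0.384
vertex -0.176 1.447 0.879
endloop
endfacet
facet normal 0.452 -0.123 0.884
outer loop
vertex -0.167 2.518 1.024
vertex -0.176 1.447 0.879
vertex 0.663 2.032 0.532
endloop
endfacet
facet normal -0.452 0.123 -0.883
outer loop
vertex -0.822 1.624 -0.384
vertex 0.017 2.208 -0.732
vertex 0.007 1.138 -0.876
endloop
endfacet
facet normal -0.454 -0.884 0.108
outer loop
vertex -0.822 1.624 -0.384
vertex 0.007 1.138 -0.876
vertex -0.176 1.447 0.879
endloop
endfacet
facet normal -0.454 -0.884 0.108
outer loop
vertex -0.176 1.447 0.879
vertex 0.007 1.138 -0.876
vertex 0.653 0.961 0.387
endloop
endfacet
facet normal 0.452 -0.124 0.884
outer loop
vertex -0.176 1.447 0.879
vertex 0.653 0.961 0.387
vertex 0.663 2.032 0.532
endloop
endfacet
facet normal -0.452 0.123 -0.884
outer loop
vertex 0.007 1.138 -0.876
vertex 0.017 2.208 -0.732
vertex 0.847 1.722 -1.224
endloop
endfacet
facet normal 0.438 -0.832 -0.340
outer loop
vertex 0.007 1.138 -0.876
vertex 0.847 1.722 -1.224
vertex 0.653 0.961 0.387
endloop
endfacet
facet normal 0.439 -0.832 -0.340
outer loop
vertex 0.653 0.961 0.387
vertex 0.847 1.722 -1.224
vertex 1.492 1.546 0.04
endloop
endfacet
facet normal 0.452 -0.124 0.884
outer loop
vertex 0.653 0.961 0.387
vertex 1.492 1.546 0.04
vertex 0.663 2.032 0.532
endloop
endfacet
facet normal -0.707 0.115 -0.698
outer loop
vertex -0.205 -3.768 -4.084
vertex -0.423 -3.415 -3.805
vertex -0.072 -3.418 -4.161
endloop
endfacet
facet normal 0.749 -0.401 -0.527
outer loop
vertex -0.205 -3.768 -4.084
vertex -0.072 -3.418 -4.161
vertex 1.123 -3.665 -2.275
endloop
endfacet
facet normal -0.707 0.115 -0.698
outer loop
vertex -0.072 -3.418 -4.161
vertex -0.423 -3.415 -3.805
vertex -0.145 -3.066 -4.029
endloop
endfacet
facet normal 0.813 0.345 -0.470
outer loop
vertex -0.072 -3.418 -4.161
vertex -0.145 -3.066 -4.029
vertex 1.123 -3.665 -2.275
endloop
endfacet
facet normal -0.706 0.113 -0.699
outer loop
vertex -0.145 -3.066 -4.029
vertex -0.423 -3.415 -3.805
vertex -0.381 -2.919 -3.767
endloop
endfacet
facet normal 0.485 0.873 -0.053
outer loop
vertex -0.145 -3.066 -4.029
vertex -0.381 -2.919 -3.767
vertex 1.123 -3.665 -2.275
endloop
endfacet
facet normal -0.707 0.113 -0.698
outer loop
vertex -0.381 -2.919 -3.767
vertex -0.423 -3.415 -3.805
vertex -0.642 -3.062 -3.526
endloop
endfacet
facet normal -0.039 0.877 0.478
outer loop
vertex -0.381 -2.919 -3.767
vertex -0.642 -3.062 -3.526
vertex 1.123 -3.665 -2.275
endloop
endfacet
facet normal -0.706 0.114 -0.699
outer loop
vertex -0.642 -3.062 -3.526
vertex -0.423 -3.415 -3.805
vertex -0.775 -3.413 -3.449
endloop
endfacet
facet normal -0.458 0.353 0.816
outer loop
vertex -0.642 -3.062 -3.526
vertex -0.775 -3.413 -3.449
vertex 1.123 -3.665 -2.275
endloop
endfacet
facet normal -0.706 0.116 -0.699
outer loop
vertex -0.775 -3.413 -3.449
vertex -0.423 -3.415 -3.805
vertex -0.702 -3.765 -3.581
endloop
endfacet
facet normal -0.521 -0.392 0.758
outer loop
vertex -0.775 -3.413 -3.449
vertex -0.702 -3.765 -3.581
vertex 1.123 -3.665 -2.275
endloop
endfacet
facet normal -0.705 0.115 -0.700
outer loop
vertex -0.702 -3.765 -3.581
vertex -0.423 -3.415 -3.805
vertex -0.466 -3.912 -3.843
endloop
endfacet
facet normal -0.194 -0.920 0.341
outer loop
vertex -0.702 -3.765 -3.581
vertex -0.466 -3.912 -3.843
vertex 1.123 -3.665 -2.275
endloop
endfacet
facet normal -0.707 0.115 -0.698
outer loop
vertex -0.466 -3.912 -3.843
vertex -0.423 -3.415 -3.805
vertex -0.205 -3.768 -4.084
endloop
endfacet
facet normal 0.333 -0.923 -0.192
outer loop
vertex -0.466 -3.912 -3.843
vertex -0.205 -3.768 -4.084
vertex 1.123 -3.665 -2.275
endloop
endfacet

endsolid


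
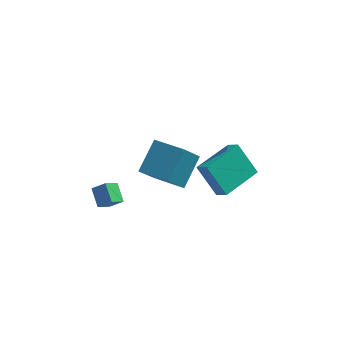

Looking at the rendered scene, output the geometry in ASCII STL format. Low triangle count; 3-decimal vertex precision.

solid 
facet normal -0.390 -0.501 0.772
outer loop
vertex 1.735 -0.159 0.238
vertex 0.275 0.618 0.004
vertex 1.205 -1.494 -0.896
endloop
endfacet
facet normal 0.874 -0.465 0.140
outer loop
vertex 1.825 -0.698 -2.124
vertex 1.735 -0.159 0.238
vertex 1.205 -1.494 -0.896
endloop
endfacet
facet normal -0.390 -0.501 0.773
outer loop
vertex 1.205 -1.494 -0.896
vertex 0.275 0.618 0.004
vertex -0.255 -0.718 -1.129
endloop
endfacet
facet normal -0.289 -0.730 -0.619
outer loop
vertex -0.255 -0.718 -1.129
vertex 1.825 -0.698 -2.124
vertex 1.205 -1.494 -0.896
endloop
endfacet
facet normal 0.289 0.730 0.619
outer loop
vertex 1.735 -0.159 0.238
vertex 0.895 1.414 -1.224
vertex 0.275 0.618 0.004
endloop
endfacet
facet normal 0.874 -0.465 0.139
outer loop
vertex 2.355 0.638 -0.991
vertex 1.735 -0.159 0.238
vertex 1.825 -0.698 -2.124
endloop
endfacet
facet normal 0.289 0.730 0.619
outer loop
vertex 2.355 0.638 -0.991
vertex 0.895 1.414 -1.224
vertex 1.735 -0.159 0.238
endloop
endfacet
facet normal -0.874 0.465 -0.140
outer loop
vertex 0.275 0.618 0.004
vertex 0.895 1.414 -1.224
vertex -0.255 -0.718 -1.129
endloop
endfacet
facet normal -0.289 -0.730 -0.619
outer loop
vertex 0.365 0.079 -2.358
vertex 1.825 -0.698 -2.124
vertex -0.255 -0.718 -1.129
endloop
endfacet
facet normal -0.874 0.465 -0.139
outer loop
vertex -0.255 -0.718 -1.129
vertex 0.895 1.414 -1.224
vertex 0.365 0.079 -2.358
endloop
endfacet
facet normal 0.390 0.501 -0.773
outer loop
vertex 0.365 0.079 -2.358
vertex 2.355 0.638 -0.991
vertex 1.825 -0.698 -2.124
endloop
endfacet
facet normal 0.390 0.501 -0.772
outer loop
vertex 0.895 1.414 -1.224
vertex 2.355 0.638 -0.991
vertex 0.365 0.079 -2.358
endloop
endfacet
facet normal -0.596 0.519 -0.613
outer loop
vertex 2.673 -3.021 1.87
vertex 3.845 -1.426 2.08
vertex 3.613 -3.534 0.523
endloop
endfacet
facet normal -0.589 -0.801 -0.106
outer loop
vertex 4.095 -3.954 1.02
vertex 2.673 -3.021 1.87
vertex 3.613 -3.534 0.523
endloop
endfacet
facet normal -0.596 0.518 -0.613
outer loop
vertex 3.613 -3.534 0.523
vertex 3.845 -1.426 2.08
vertex 4.784 -1.939 0.733
endloop
endfacet
facet normal 0.547 -0.298 -0.782
outer loop
vertex 4.784 -1.939 0.733
vertex 4.095 -3.954 1.02
vertex 3.613 -3.534 0.523
endloop
endfacet
facet normal -0.547 0.299 0.782
outer loop
vertex 2.673 -3.021 1.87
vertex 4.327 -1.846 2.577
vertex 3.845 -1.426 2.08
endloop
endfacet
facet normal -0.589 -0.801 -0.105
outer loop
vertex 3.156 -3.441 2.367
vertex 2.673 -3.021 1.87
vertex 4.095 -3.954 1.02
endloop
endfacet
facet normal -0.546 0.298 0.783
outer loop
vertex 3.156 -3.441 2.367
vertex 4.327 -1.846 2.577
vertex 2.673 -3.021 1.87
endloop
endfacet
facet normal 0.589 0.801 0.106
outer loop
vertex 3.845 -1.426 2.08
vertex 4.327 -1.846 2.577
vertex 4.784 -1.939 0.733
endloop
endfacet
facet normal 0.546 -0.298 -0.783
outer loop
vertex 5.267 -2.359 1.23
vertex 4.095 -3.954 1.02
vertex 4.784 -1.939 0.733
endloop
endfacet
facet normal 0.589 0.802 0.105
outer loop
vertex 4.784 -1.939 0.733
vertex 4.327 -1.846 2.577
vertex 5.267 -2.359 1.23
endloop
endfacet
facet normal 0.596 -0.519 0.613
outer loop
vertex 5.267 -2.359 1.23
vertex 3.156 -3.441 2.367
vertex 4.095 -3.954 1.02
endloop
endfacet
facet normal 0.596 -0.518 0.613
outer loop
vertex 4.327 -1.846 2.577
vertex 3.156 -3.441 2.367
vertex 5.267 -2.359 1.23
endloop
endfacet
facet normal -0.792 0.017 -0.610
outer loop
vertex -2.196 -1.909 -1.496
vertex -1.772 -1.306 -2.029
vertex -1.79 -2.68 -2.045
endloop
endfacet
facet normal -0.466 -0.663 0.586
outer loop
vertex -1.148 -2.694 -1.551
vertex -2.196 -1.909 -1.496
vertex -1.79 -2.68 -2.045
endloop
endfacet
facet normal -0.792 0.017 -0.610
outer loop
vertex -1.79 -2.68 -2.045
vertex -1.772 -1.306 -2.029
vertex -1.366 -2.076 -2.578
endloop
endfacet
facet normal 0.394 -0.748 -0.534
outer loop
vertex -1.366 -2.076 -2.578
vertex -1.148 -2.694 -1.551
vertex -1.79 -2.68 -2.045
endloop
endfacet
facet normal -0.394 0.749 0.533
outer loop
vertex -2.196 -1.909 -1.496
vertex -1.13 -1.32 -1.535
vertex -1.772 -1.306 -2.029
endloop
endfacet
facet normal -0.466 -0.663 0.586
outer loop
vertex -1.554 -1.924 -1.002
vertex -2.196 -1.909 -1.496
vertex -1.148 -2.694 -1.551
endloop
endfacet
facet normal -0.394 0.748 0.534
outer loop
vertex -1.554 -1.924 -1.002
vertex -1.13 -1.32 -1.535
vertex -2.196 -1.909 -1.496
endloop
endfacet
facet normal 0.465 0.663 -0.586
outer loop
vertex -1.772 -1.306 -2.029
vertex -1.13 -1.32 -1.535
vertex -1.366 -2.076 -2.578
endloop
endfacet
facet normal 0.393 -0.748 -0.534
outer loop
vertex -0.724 -2.091 -2.084
vertex -1.148 -2.694 -1.551
vertex -1.366 -2.076 -2.578
endloop
endfacet
facet normal 0.466 0.663 -0.586
outer loop
vertex -1.366 -2.076 -2.578
vertex -1.13 -1.32 -1.535
vertex -0.724 -2.091 -2.084
endloop
endfacet
facet normal 0.792 -0.017 0.610
outer loop
vertex -0.724 -2.091 -2.084
vertex -1.554 -1.924 -1.002
vertex -1.148 -2.694 -1.551
endloop
endfacet
facet normal 0.792 -0.017 0.610
outer loop
vertex -1.13 -1.32 -1.535
vertex -1.554 -1.924 -1.002
vertex -0.724 -2.091 -2.084
endloop
endfacet

endsolid


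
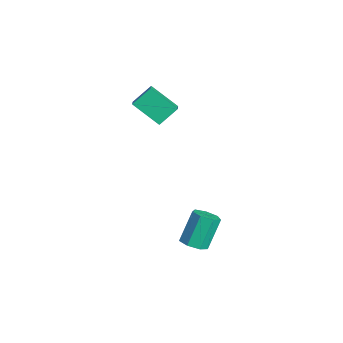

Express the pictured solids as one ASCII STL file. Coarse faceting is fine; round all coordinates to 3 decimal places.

solid 
facet normal 0.283 -0.444 -0.850
outer loop
vertex 3.636 -2.216 -4.152
vertex 3.152 -1.732 -4.566
vertex 3.919 -1.62 -4.369
endloop
endfacet
facet normal 0.868 -0.258 0.424
outer loop
vertex 3.636 -2.216 -4.152
vertex 3.919 -1.62 -4.369
vertex 3.072 -1.332 -2.46
endloop
endfacet
facet normal 0.868 -0.258 0.424
outer loop
vertex 3.072 -1.332 -2.46
vertex 3.919 -1.62 -4.369
vertex 3.355 -0.736 -2.677
endloop
endfacet
facet normal -0.283 0.444 0.850
outer loop
vertex 3.072 -1.332 -2.46
vertex 3.355 -0.736 -2.677
vertex 2.588 -0.848 -2.874
endloop
endfacet
facet normal 0.283 -0.443 -0.851
outer loop
vertex 3.919 -1.62 -4.369
vertex 3.152 -1.732 -4.566
vertex 3.624 -1.108 -4.734
endloop
endfacet
facet normal 0.860 0.510 0.020
outer loop
vertex 3.919 -1.62 -4.369
vertex 3.624 -1.108 -4.734
vertex 3.355 -0.736 -2.677
endloop
endfacet
facet normal 0.860 0.509 0.020
outer loop
vertex 3.355 -0.736 -2.677
vertex 3.624 -1.108 -4.734
vertex 3.061 -0.225 -3.042
endloop
endfacet
facet normal -0.283 0.444 0.850
outer loop
vertex 3.355 -0.736 -2.677
vertex 3.061 -0.225 -3.042
vertex 2.588 -0.848 -2.874
endloop
endfacet
facet normal 0.284 -0.444 -0.850
outer loop
vertex 3.624 -1.108 -4.734
vertex 3.152 -1.732 -4.566
vertex 2.974 -1.066 -4.973
endloop
endfacet
facet normal 0.204 0.894 -0.399
outer loop
vertex 3.624 -1.108 -4.734
vertex 2.974 -1.066 -4.973
vertex 3.061 -0.225 -3.042
endloop
endfacet
facet normal 0.204 0.894 -0.399
outer loop
vertex 3.061 -0.225 -3.042
vertex 2.974 -1.066 -4.973
vertex 2.41 -0.183 -3.281
endloop
endfacet
facet normal -0.283 0.444 0.850
outer loop
vertex 3.061 -0.225 -3.042
vertex 2.41 -0.183 -3.281
vertex 2.588 -0.848 -2.874
endloop
endfacet
facet normal 0.282 -0.444 -0.850
outer loop
vertex 2.974 -1.066 -4.973
vertex 3.152 -1.732 -4.566
vertex 2.457 -1.525 -4.905
endloop
endfacet
facet normal -0.605 0.605 -0.517
outer loop
vertex 2.974 -1.066 -4.973
vertex 2.457 -1.525 -4.905
vertex 2.41 -0.183 -3.281
endloop
endfacet
facet normal -0.606 0.605 -0.517
outer loop
vertex 2.41 -0.183 -3.281
vertex 2.457 -1.525 -4.905
vertex 1.894 -0.642 -3.213
endloop
endfacet
facet normal -0.283 0.444 0.850
outer loop
vertex 2.41 -0.183 -3.281
vertex 1.894 -0.642 -3.213
vertex 2.588 -0.848 -2.874
endloop
endfacet
facet normal 0.283 -0.443 -0.851
outer loop
vertex 2.457 -1.525 -4.905
vertex 3.152 -1.732 -4.566
vertex 2.464 -2.14 -4.582
endloop
endfacet
facet normal -0.959 -0.140 -0.246
outer loop
vertex 2.457 -1.525 -4.905
vertex 2.464 -2.14 -4.582
vertex 1.894 -0.642 -3.213
endloop
endfacet
facet normal -0.959 -0.139 -0.247
outer loop
vertex 1.894 -0.642 -3.213
vertex 2.464 -2.14 -4.582
vertex 1.9 -1.256 -2.89
endloop
endfacet
facet normal -0.283 0.444 0.850
outer loop
vertex 1.894 -0.642 -3.213
vertex 1.9 -1.256 -2.89
vertex 2.588 -0.848 -2.874
endloop
endfacet
facet normal 0.283 -0.444 -0.850
outer loop
vertex 2.464 -2.14 -4.582
vertex 3.152 -1.732 -4.566
vertex 2.989 -2.447 -4.247
endloop
endfacet
facet normal -0.590 -0.779 0.211
outer loop
vertex 2.464 -2.14 -4.582
vertex 2.989 -2.447 -4.247
vertex 1.9 -1.256 -2.89
endloop
endfacet
facet normal -0.591 -0.779 0.210
outer loop
vertex 1.9 -1.256 -2.89
vertex 2.989 -2.447 -4.247
vertex 2.425 -1.564 -2.555
endloop
endfacet
facet normal -0.283 0.443 0.851
outer loop
vertex 1.9 -1.256 -2.89
vertex 2.425 -1.564 -2.555
vertex 2.588 -0.848 -2.874
endloop
endfacet
facet normal 0.283 -0.444 -0.850
outer loop
vertex 2.989 -2.447 -4.247
vertex 3.152 -1.732 -4.566
vertex 3.636 -2.216 -4.152
endloop
endfacet
facet normal 0.222 -0.832 0.508
outer loop
vertex 2.989 -2.447 -4.247
vertex 3.636 -2.216 -4.152
vertex 2.425 -1.564 -2.555
endloop
endfacet
facet normal 0.223 -0.831 0.509
outer loop
vertex 2.425 -1.564 -2.555
vertex 3.636 -2.216 -4.152
vertex 3.072 -1.332 -2.46
endloop
endfacet
facet normal -0.284 0.443 0.850
outer loop
vertex 2.425 -1.564 -2.555
vertex 3.072 -1.332 -2.46
vertex 2.588 -0.848 -2.874
endloop
endfacet
facet normal -0.522 -0.605 0.601
outer loop
vertex -2.406 -3.356 2.822
vertex -2.579 -2.29 3.744
vertex -3.275 -3.083 2.342
endloop
endfacet
facet normal 0.123 -0.751 -0.649
outer loop
vertex -2.261 -1.91 1.176
vertex -2.406 -3.356 2.822
vertex -3.275 -3.083 2.342
endloop
endfacet
facet normal -0.523 -0.604 0.601
outer loop
vertex -3.275 -3.083 2.342
vertex -2.579 -2.29 3.744
vertex -3.448 -2.016 3.264
endloop
endfacet
facet normal -0.844 0.266 -0.466
outer loop
vertex -3.448 -2.016 3.264
vertex -2.261 -1.91 1.176
vertex -3.275 -3.083 2.342
endloop
endfacet
facet normal 0.844 -0.266 0.466
outer loop
vertex -2.406 -3.356 2.822
vertex -1.565 -1.117 2.578
vertex -2.579 -2.29 3.744
endloop
endfacet
facet normal 0.122 -0.751 -0.649
outer loop
vertex -1.392 -2.184 1.656
vertex -2.406 -3.356 2.822
vertex -2.261 -1.91 1.176
endloop
endfacet
facet normal 0.844 -0.266 0.466
outer loop
vertex -1.392 -2.184 1.656
vertex -1.565 -1.117 2.578
vertex -2.406 -3.356 2.822
endloop
endfacet
facet normal -0.122 0.751 0.649
outer loop
vertex -2.579 -2.29 3.744
vertex -1.565 -1.117 2.578
vertex -3.448 -2.016 3.264
endloop
endfacet
facet normal -0.844 0.266 -0.466
outer loop
vertex -2.434 -0.844 2.098
vertex -2.261 -1.91 1.176
vertex -3.448 -2.016 3.264
endloop
endfacet
facet normal -0.122 0.751 0.649
outer loop
vertex -3.448 -2.016 3.264
vertex -1.565 -1.117 2.578
vertex -2.434 -0.844 2.098
endloop
endfacet
facet normal 0.523 0.605 -0.601
outer loop
vertex -2.434 -0.844 2.098
vertex -1.392 -2.184 1.656
vertex -2.261 -1.91 1.176
endloop
endfacet
facet normal 0.522 0.604 -0.602
outer loop
vertex -1.565 -1.117 2.578
vertex -1.392 -2.184 1.656
vertex -2.434 -0.844 2.098
endloop
endfacet

endsolid


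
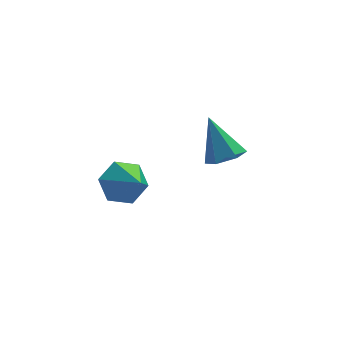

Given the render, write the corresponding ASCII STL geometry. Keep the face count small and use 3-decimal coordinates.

solid 
facet normal -0.199 0.758 -0.622
outer loop
vertex -1.222 -1.094 -1.75
vertex -1.825 -1.561 -2.126
vertex -2.022 -1.068 -1.462
endloop
endfacet
facet normal 0.333 0.289 0.898
outer loop
vertex -1.222 -1.094 -1.75
vertex -2.022 -1.068 -1.462
vertex -1.495 -2.819 -1.094
endloop
endfacet
facet normal -0.199 0.758 -0.622
outer loop
vertex -2.022 -1.068 -1.462
vertex -1.825 -1.561 -2.126
vertex -2.625 -1.535 -1.838
endloop
endfacet
facet normal -0.538 0.015 0.843
outer loop
vertex -2.022 -1.068 -1.462
vertex -2.625 -1.535 -1.838
vertex -1.495 -2.819 -1.094
endloop
endfacet
facet normal -0.199 0.758 -0.622
outer loop
vertex -2.625 -1.535 -1.838
vertex -1.825 -1.561 -2.126
vertex -2.428 -2.028 -2.502
endloop
endfacet
facet normal -0.790 -0.581 0.197
outer loop
vertex -2.625 -1.535 -1.838
vertex -2.428 -2.028 -2.502
vertex -1.495 -2.819 -1.094
endloop
endfacet
facet normal -0.199 0.758 -0.621
outer loop
vertex -2.428 -2.028 -2.502
vertex -1.825 -1.561 -2.126
vertex -1.629 -2.054 -2.79
endloop
endfacet
facet normal -0.171 -0.903 -0.394
outer loop
vertex -2.428 -2.028 -2.502
vertex -1.629 -2.054 -2.79
vertex -1.495 -2.819 -1.094
endloop
endfacet
facet normal -0.198 0.758 -0.621
outer loop
vertex -1.629 -2.054 -2.79
vertex -1.825 -1.561 -2.126
vertex -1.026 -1.588 -2.414
endloop
endfacet
facet normal 0.698 -0.630 -0.339
outer loop
vertex -1.629 -2.054 -2.79
vertex -1.026 -1.588 -2.414
vertex -1.495 -2.819 -1.094
endloop
endfacet
facet normal -0.199 0.757 -0.622
outer loop
vertex -1.026 -1.588 -2.414
vertex -1.825 -1.561 -2.126
vertex -1.222 -1.094 -1.75
endloop
endfacet
facet normal 0.951 -0.034 0.306
outer loop
vertex -1.026 -1.588 -2.414
vertex -1.222 -1.094 -1.75
vertex -1.495 -2.819 -1.094
endloop
endfacet
facet normal 0.231 -0.515 -0.825
outer loop
vertex 2.577 1.392 -3.878
vertex 2.102 0.849 -3.672
vertex 1.86 1.419 -4.096
endloop
endfacet
facet normal 0.088 0.982 -0.167
outer loop
vertex 2.577 1.392 -3.878
vertex 1.86 1.419 -4.096
vertex 1.698 1.751 -2.228
endloop
endfacet
facet normal 0.231 -0.515 -0.825
outer loop
vertex 1.86 1.419 -4.096
vertex 2.102 0.849 -3.672
vertex 1.385 0.876 -3.89
endloop
endfacet
facet normal -0.773 0.610 -0.175
outer loop
vertex 1.86 1.419 -4.096
vertex 1.385 0.876 -3.89
vertex 1.698 1.751 -2.228
endloop
endfacet
facet normal 0.231 -0.515 -0.825
outer loop
vertex 1.385 0.876 -3.89
vertex 2.102 0.849 -3.672
vertex 1.627 0.306 -3.466
endloop
endfacet
facet normal -0.941 -0.192 0.278
outer loop
vertex 1.385 0.876 -3.89
vertex 1.627 0.306 -3.466
vertex 1.698 1.751 -2.228
endloop
endfacet
facet normal 0.231 -0.515 -0.825
outer loop
vertex 1.627 0.306 -3.466
vertex 2.102 0.849 -3.672
vertex 2.345 0.28 -3.249
endloop
endfacet
facet normal -0.247 -0.623 0.742
outer loop
vertex 1.627 0.306 -3.466
vertex 2.345 0.28 -3.249
vertex 1.698 1.751 -2.228
endloop
endfacet
facet normal 0.231 -0.515 -0.825
outer loop
vertex 2.345 0.28 -3.249
vertex 2.102 0.849 -3.672
vertex 2.82 0.822 -3.454
endloop
endfacet
facet normal 0.611 -0.252 0.750
outer loop
vertex 2.345 0.28 -3.249
vertex 2.82 0.822 -3.454
vertex 1.698 1.751 -2.228
endloop
endfacet
facet normal 0.231 -0.515 -0.825
outer loop
vertex 2.82 0.822 -3.454
vertex 2.102 0.849 -3.672
vertex 2.577 1.392 -3.878
endloop
endfacet
facet normal 0.780 0.552 0.295
outer loop
vertex 2.82 0.822 -3.454
vertex 2.577 1.392 -3.878
vertex 1.698 1.751 -2.228
endloop
endfacet

endsolid


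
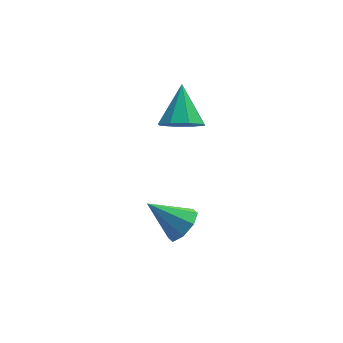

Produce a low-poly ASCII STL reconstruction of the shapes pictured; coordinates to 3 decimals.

solid 
facet normal 0.731 -0.245 -0.637
outer loop
vertex -1.001 -3.887 -3.161
vertex -1.558 -3.962 -3.771
vertex -1.092 -3.343 -3.475
endloop
endfacet
facet normal 0.314 0.513 0.799
outer loop
vertex -1.001 -3.887 -3.161
vertex -1.092 -3.343 -3.475
vertex -2.822 -3.538 -2.669
endloop
endfacet
facet normal 0.731 -0.246 -0.637
outer loop
vertex -1.092 -3.343 -3.475
vertex -1.558 -3.962 -3.771
vertex -1.456 -3.161 -3.963
endloop
endfacet
facet normal 0.043 0.946 0.321
outer loop
vertex -1.092 -3.343 -3.475
vertex -1.456 -3.161 -3.963
vertex -2.822 -3.538 -2.669
endloop
endfacet
facet normal 0.730 -0.246 -0.637
outer loop
vertex -1.456 -3.161 -3.963
vertex -1.558 -3.962 -3.771
vertex -1.88 -3.449 -4.338
endloop
endfacet
facet normal -0.428 0.883 -0.194
outer loop
vertex -1.456 -3.161 -3.963
vertex -1.88 -3.449 -4.338
vertex -2.822 -3.538 -2.669
endloop
endfacet
facet normal 0.730 -0.246 -0.637
outer loop
vertex -1.88 -3.449 -4.338
vertex -1.558 -3.962 -3.771
vertex -2.116 -4.038 -4.381
endloop
endfacet
facet normal -0.820 0.361 -0.444
outer loop
vertex -1.88 -3.449 -4.338
vertex -2.116 -4.038 -4.381
vertex -2.822 -3.538 -2.669
endloop
endfacet
facet normal 0.730 -0.245 -0.638
outer loop
vertex -2.116 -4.038 -4.381
vertex -1.558 -3.962 -3.771
vertex -2.024 -4.582 -4.067
endloop
endfacet
facet normal -0.906 -0.316 -0.281
outer loop
vertex -2.116 -4.038 -4.381
vertex -2.024 -4.582 -4.067
vertex -2.822 -3.538 -2.669
endloop
endfacet
facet normal 0.731 -0.245 -0.637
outer loop
vertex -2.024 -4.582 -4.067
vertex -1.558 -3.962 -3.771
vertex -1.66 -4.764 -3.579
endloop
endfacet
facet normal -0.635 -0.747 0.195
outer loop
vertex -2.024 -4.582 -4.067
vertex -1.66 -4.764 -3.579
vertex -2.822 -3.538 -2.669
endloop
endfacet
facet normal 0.730 -0.245 -0.637
outer loop
vertex -1.66 -4.764 -3.579
vertex -1.558 -3.962 -3.771
vertex -1.236 -4.476 -3.204
endloop
endfacet
facet normal -0.164 -0.684 0.711
outer loop
vertex -1.66 -4.764 -3.579
vertex -1.236 -4.476 -3.204
vertex -2.822 -3.538 -2.669
endloop
endfacet
facet normal 0.731 -0.245 -0.637
outer loop
vertex -1.236 -4.476 -3.204
vertex -1.558 -3.962 -3.771
vertex -1.001 -3.887 -3.161
endloop
endfacet
facet normal 0.228 -0.161 0.960
outer loop
vertex -1.236 -4.476 -3.204
vertex -1.001 -3.887 -3.161
vertex -2.822 -3.538 -2.669
endloop
endfacet
facet normal -0.110 -0.745 -0.658
outer loop
vertex -0.483 -2.154 0.382
vertex -1.359 -2.203 0.584
vertex -0.869 -1.745 -0.016
endloop
endfacet
facet normal 0.791 0.591 -0.159
outer loop
vertex -0.483 -2.154 0.382
vertex -0.869 -1.745 -0.016
vertex -1.161 -0.877 1.756
endloop
endfacet
facet normal -0.111 -0.744 -0.659
outer loop
vertex -0.869 -1.745 -0.016
vertex -1.359 -2.203 0.584
vertex -1.542 -1.604 -0.062
endloop
endfacet
facet normal 0.214 0.891 -0.401
outer loop
vertex -0.869 -1.745 -0.016
vertex -1.542 -1.604 -0.062
vertex -1.161 -0.877 1.756
endloop
endfacet
facet normal -0.112 -0.744 -0.658
outer loop
vertex -1.542 -1.604 -0.062
vertex -1.359 -2.203 0.584
vertex -2.107 -1.813 0.27
endloop
endfacet
facet normal -0.460 0.854 -0.245
outer loop
vertex -1.542 -1.604 -0.062
vertex -2.107 -1.813 0.27
vertex -1.161 -0.877 1.756
endloop
endfacet
facet normal -0.112 -0.744 -0.658
outer loop
vertex -2.107 -1.813 0.27
vertex -1.359 -2.203 0.584
vertex -2.235 -2.251 0.787
endloop
endfacet
facet normal -0.838 0.501 0.217
outer loop
vertex -2.107 -1.813 0.27
vertex -2.235 -2.251 0.787
vertex -1.161 -0.877 1.756
endloop
endfacet
facet normal -0.112 -0.745 -0.658
outer loop
vertex -2.235 -2.251 0.787
vertex -1.359 -2.203 0.584
vertex -1.849 -2.66 1.185
endloop
endfacet
facet normal -0.697 0.039 0.716
outer loop
vertex -2.235 -2.251 0.787
vertex -1.849 -2.66 1.185
vertex -1.161 -0.877 1.756
endloop
endfacet
facet normal -0.112 -0.745 -0.658
outer loop
vertex -1.849 -2.66 1.185
vertex -1.359 -2.203 0.584
vertex -1.177 -2.802 1.231
endloop
endfacet
facet normal -0.121 -0.260 0.958
outer loop
vertex -1.849 -2.66 1.185
vertex -1.177 -2.802 1.231
vertex -1.161 -0.877 1.756
endloop
endfacet
facet normal -0.111 -0.745 -0.658
outer loop
vertex -1.177 -2.802 1.231
vertex -1.359 -2.203 0.584
vertex -0.611 -2.592 0.898
endloop
endfacet
facet normal 0.554 -0.223 0.802
outer loop
vertex -1.177 -2.802 1.231
vertex -0.611 -2.592 0.898
vertex -1.161 -0.877 1.756
endloop
endfacet
facet normal -0.110 -0.744 -0.659
outer loop
vertex -0.611 -2.592 0.898
vertex -1.359 -2.203 0.584
vertex -0.483 -2.154 0.382
endloop
endfacet
facet normal 0.932 0.129 0.340
outer loop
vertex -0.611 -2.592 0.898
vertex -0.483 -2.154 0.382
vertex -1.161 -0.877 1.756
endloop
endfacet

endsolid


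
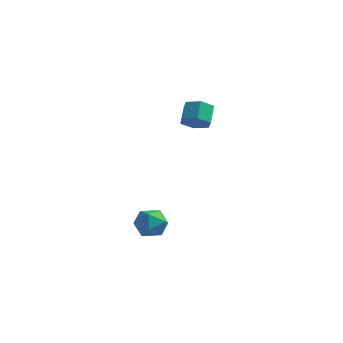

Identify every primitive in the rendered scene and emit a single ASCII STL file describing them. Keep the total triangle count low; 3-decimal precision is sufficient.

solid 
facet normal -0.917 0.353 0.189
outer loop
vertex -0.361 -0.79 -3.279
vertex -0.802 -1.709 -3.703
vertex -0.561 -1.658 -2.627
endloop
endfacet
facet normal -0.446 0.601 0.663
outer loop
vertex -0.361 -0.79 -3.279
vertex -0.561 -1.658 -2.627
vertex 0.377 -1.087 -2.514
endloop
endfacet
facet normal 0.065 0.950 0.306
outer loop
vertex -0.361 -0.79 -3.279
vertex 0.377 -1.087 -2.514
vertex 0.716 -0.786 -3.52
endloop
endfacet
facet normal -0.091 0.917 -0.389
outer loop
vertex -0.361 -0.79 -3.279
vertex 0.716 -0.786 -3.52
vertex -0.012 -1.17 -4.255
endloop
endfacet
facet normal -0.697 0.548 -0.463
outer loop
vertex -0.361 -0.79 -3.279
vertex -0.012 -1.17 -4.255
vertex -0.802 -1.709 -3.703
endloop
endfacet
facet normal -0.145 0.042 0.989
outer loop
vertex 0.377 -1.087 -2.514
vertex -0.561 -1.658 -2.627
vertex 0.392 -2.19 -2.465
endloop
endfacet
facet normal -0.906 -0.360 0.220
outer loop
vertex -0.561 -1.658 -2.627
vertex -0.802 -1.709 -3.703
vertex -0.336 -2.574 -3.2
endloop
endfacet
facet normal -0.552 -0.045 -0.833
outer loop
vertex -0.802 -1.709 -3.703
vertex -0.012 -1.17 -4.255
vertex 0.003 -2.273 -4.206
endloop
endfacet
facet normal 0.430 0.552 -0.714
outer loop
vertex -0.012 -1.17 -4.255
vertex 0.716 -0.786 -3.52
vertex 0.941 -1.702 -4.093
endloop
endfacet
facet normal 0.681 0.606 0.411
outer loop
vertex 0.716 -0.786 -3.52
vertex 0.377 -1.087 -2.514
vertex 1.182 -1.651 -3.017
endloop
endfacet
facet normal 0.091 -0.917 0.389
outer loop
vertex 0.741 -2.57 -3.441
vertex 0.392 -2.19 -2.465
vertex -0.336 -2.574 -3.2
endloop
endfacet
facet normal -0.065 -0.950 -0.306
outer loop
vertex 0.741 -2.57 -3.441
vertex -0.336 -2.574 -3.2
vertex 0.003 -2.273 -4.206
endloop
endfacet
facet normal 0.446 -0.601 -0.663
outer loop
vertex 0.741 -2.57 -3.441
vertex 0.003 -2.273 -4.206
vertex 0.941 -1.702 -4.093
endloop
endfacet
facet normal 0.917 -0.353 -0.189
outer loop
vertex 0.741 -2.57 -3.441
vertex 0.941 -1.702 -4.093
vertex 1.182 -1.651 -3.017
endloop
endfacet
facet normal 0.697 -0.548 0.463
outer loop
vertex 0.741 -2.57 -3.441
vertex 1.182 -1.651 -3.017
vertex 0.392 -2.19 -2.465
endloop
endfacet
facet normal -0.430 -0.552 0.714
outer loop
vertex -0.336 -2.574 -3.2
vertex 0.392 -2.19 -2.465
vertex -0.561 -1.658 -2.627
endloop
endfacet
facet normal -0.681 -0.606 -0.411
outer loop
vertex 0.003 -2.273 -4.206
vertex -0.336 -2.574 -3.2
vertex -0.802 -1.709 -3.703
endloop
endfacet
facet normal 0.145 -0.042 -0.989
outer loop
vertex 0.941 -1.702 -4.093
vertex 0.003 -2.273 -4.206
vertex -0.012 -1.17 -4.255
endloop
endfacet
facet normal 0.906 0.360 -0.220
outer loop
vertex 1.182 -1.651 -3.017
vertex 0.941 -1.702 -4.093
vertex 0.716 -0.786 -3.52
endloop
endfacet
facet normal 0.552 0.045 0.833
outer loop
vertex 0.392 -2.19 -2.465
vertex 1.182 -1.651 -3.017
vertex 0.377 -1.087 -2.514
endloop
endfacet
facet normal 0.269 -0.623 -0.735
outer loop
vertex 1.755 1.812 3.639
vertex 0.861 1.609 3.484
vertex 1.263 2.316 3.032
endloop
endfacet
facet normal 0.805 0.564 -0.184
outer loop
vertex 1.755 1.812 3.639
vertex 1.263 2.316 3.032
vertex 1.393 2.653 4.631
endloop
endfacet
facet normal 0.804 0.565 -0.184
outer loop
vertex 1.393 2.653 4.631
vertex 1.263 2.316 3.032
vertex 0.9 3.157 4.024
endloop
endfacet
facet normal -0.268 0.623 0.735
outer loop
vertex 1.393 2.653 4.631
vertex 0.9 3.157 4.024
vertex 0.499 2.451 4.476
endloop
endfacet
facet normal 0.269 -0.623 -0.735
outer loop
vertex 1.263 2.316 3.032
vertex 0.861 1.609 3.484
vertex 0.368 2.113 2.877
endloop
endfacet
facet normal -0.057 0.751 -0.658
outer loop
vertex 1.263 2.316 3.032
vertex 0.368 2.113 2.877
vertex 0.9 3.157 4.024
endloop
endfacet
facet normal -0.057 0.751 -0.658
outer loop
vertex 0.9 3.157 4.024
vertex 0.368 2.113 2.877
vertex 0.006 2.954 3.869
endloop
endfacet
facet normal -0.269 0.623 0.735
outer loop
vertex 0.9 3.157 4.024
vertex 0.006 2.954 3.869
vertex 0.499 2.451 4.476
endloop
endfacet
facet normal 0.268 -0.623 -0.735
outer loop
vertex 0.368 2.113 2.877
vertex 0.861 1.609 3.484
vertex -0.033 1.407 3.329
endloop
endfacet
facet normal -0.861 0.187 -0.473
outer loop
vertex 0.368 2.113 2.877
vertex -0.033 1.407 3.329
vertex 0.006 2.954 3.869
endloop
endfacet
facet normal -0.861 0.187 -0.473
outer loop
vertex 0.006 2.954 3.869
vertex -0.033 1.407 3.329
vertex -0.395 2.248 4.321
endloop
endfacet
facet normal -0.269 0.623 0.735
outer loop
vertex 0.006 2.954 3.869
vertex -0.395 2.248 4.321
vertex 0.499 2.451 4.476
endloop
endfacet
facet normal 0.268 -0.623 -0.735
outer loop
vertex -0.033 1.407 3.329
vertex 0.861 1.609 3.484
vertex 0.46 0.903 3.936
endloop
endfacet
facet normal -0.805 -0.564 0.185
outer loop
vertex -0.033 1.407 3.329
vertex 0.46 0.903 3.936
vertex -0.395 2.248 4.321
endloop
endfacet
facet normal -0.805 -0.564 0.184
outer loop
vertex -0.395 2.248 4.321
vertex 0.46 0.903 3.936
vertex 0.097 1.744 4.928
endloop
endfacet
facet normal -0.269 0.623 0.735
outer loop
vertex -0.395 2.248 4.321
vertex 0.097 1.744 4.928
vertex 0.499 2.451 4.476
endloop
endfacet
facet normal 0.269 -0.623 -0.735
outer loop
vertex 0.46 0.903 3.936
vertex 0.861 1.609 3.484
vertex 1.354 1.106 4.091
endloop
endfacet
facet normal 0.057 -0.751 0.658
outer loop
vertex 0.46 0.903 3.936
vertex 1.354 1.106 4.091
vertex 0.097 1.744 4.928
endloop
endfacet
facet normal 0.057 -0.751 0.658
outer loop
vertex 0.097 1.744 4.928
vertex 1.354 1.106 4.091
vertex 0.992 1.947 5.083
endloop
endfacet
facet normal -0.269 0.623 0.735
outer loop
vertex 0.097 1.744 4.928
vertex 0.992 1.947 5.083
vertex 0.499 2.451 4.476
endloop
endfacet
facet normal 0.269 -0.623 -0.735
outer loop
vertex 1.354 1.106 4.091
vertex 0.861 1.609 3.484
vertex 1.755 1.812 3.639
endloop
endfacet
facet normal 0.861 -0.187 0.473
outer loop
vertex 1.354 1.106 4.091
vertex 1.755 1.812 3.639
vertex 0.992 1.947 5.083
endloop
endfacet
facet normal 0.861 -0.187 0.473
outer loop
vertex 0.992 1.947 5.083
vertex 1.755 1.812 3.639
vertex 1.393 2.653 4.631
endloop
endfacet
facet normal -0.268 0.623 0.735
outer loop
vertex 0.992 1.947 5.083
vertex 1.393 2.653 4.631
vertex 0.499 2.451 4.476
endloop
endfacet

endsolid


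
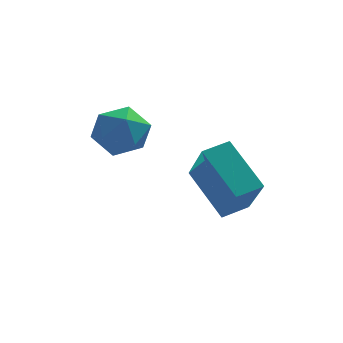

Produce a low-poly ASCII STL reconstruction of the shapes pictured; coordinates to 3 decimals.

solid 
facet normal -0.614 0.674 -0.412
outer loop
vertex -4.044 0.853 -1.958
vertex -4.781 0.476 -1.477
vertex -4.267 1.182 -1.088
endloop
endfacet
facet normal 0.045 0.938 -0.343
outer loop
vertex -4.044 0.853 -1.958
vertex -4.267 1.182 -1.088
vertex -3.35 1.05 -1.329
endloop
endfacet
facet normal 0.492 0.513 -0.703
outer loop
vertex -4.044 0.853 -1.958
vertex -3.35 1.05 -1.329
vertex -3.298 0.261 -1.868
endloop
endfacet
facet normal 0.109 -0.014 -0.994
outer loop
vertex -4.044 0.853 -1.958
vertex -3.298 0.261 -1.868
vertex -4.182 -0.094 -1.96
endloop
endfacet
facet normal -0.575 0.085 -0.814
outer loop
vertex -4.044 0.853 -1.958
vertex -4.182 -0.094 -1.96
vertex -4.781 0.476 -1.477
endloop
endfacet
facet normal 0.222 0.911 0.347
outer loop
vertex -3.35 1.05 -1.329
vertex -4.267 1.182 -1.088
vertex -3.658 0.794 -0.46
endloop
endfacet
facet normal -0.843 0.483 0.237
outer loop
vertex -4.267 1.182 -1.088
vertex -4.781 0.476 -1.477
vertex -4.542 0.439 -0.552
endloop
endfacet
facet normal -0.780 -0.469 -0.415
outer loop
vertex -4.781 0.476 -1.477
vertex -4.182 -0.094 -1.96
vertex -4.49 -0.35 -1.091
endloop
endfacet
facet normal 0.326 -0.629 -0.705
outer loop
vertex -4.182 -0.094 -1.96
vertex -3.298 0.261 -1.868
vertex -3.573 -0.482 -1.332
endloop
endfacet
facet normal 0.946 0.223 -0.235
outer loop
vertex -3.298 0.261 -1.868
vertex -3.35 1.05 -1.329
vertex -3.059 0.224 -0.943
endloop
endfacet
facet normal -0.109 0.014 0.994
outer loop
vertex -3.796 -0.153 -0.462
vertex -3.658 0.794 -0.46
vertex -4.542 0.439 -0.552
endloop
endfacet
facet normal -0.492 -0.513 0.703
outer loop
vertex -3.796 -0.153 -0.462
vertex -4.542 0.439 -0.552
vertex -4.49 -0.35 -1.091
endloop
endfacet
facet normal -0.045 -0.938 0.343
outer loop
vertex -3.796 -0.153 -0.462
vertex -4.49 -0.35 -1.091
vertex -3.573 -0.482 -1.332
endloop
endfacet
facet normal 0.614 -0.674 0.412
outer loop
vertex -3.796 -0.153 -0.462
vertex -3.573 -0.482 -1.332
vertex -3.059 0.224 -0.943
endloop
endfacet
facet normal 0.575 -0.085 0.814
outer loop
vertex -3.796 -0.153 -0.462
vertex -3.059 0.224 -0.943
vertex -3.658 0.794 -0.46
endloop
endfacet
facet normal -0.326 0.629 0.705
outer loop
vertex -4.542 0.439 -0.552
vertex -3.658 0.794 -0.46
vertex -4.267 1.182 -1.088
endloop
endfacet
facet normal -0.946 -0.223 0.235
outer loop
vertex -4.49 -0.35 -1.091
vertex -4.542 0.439 -0.552
vertex -4.781 0.476 -1.477
endloop
endfacet
facet normal -0.222 -0.911 -0.347
outer loop
vertex -3.573 -0.482 -1.332
vertex -4.49 -0.35 -1.091
vertex -4.182 -0.094 -1.96
endloop
endfacet
facet normal 0.843 -0.483 -0.237
outer loop
vertex -3.059 0.224 -0.943
vertex -3.573 -0.482 -1.332
vertex -3.298 0.261 -1.868
endloop
endfacet
facet normal 0.780 0.469 0.415
outer loop
vertex -3.658 0.794 -0.46
vertex -3.059 0.224 -0.943
vertex -3.35 1.05 -1.329
endloop
endfacet
facet normal -0.893 -0.418 -0.167
outer loop
vertex -0.823 -1.587 -2.944
vertex -1.656 -0.26 -1.817
vertex -1.083 -0.394 -4.54
endloop
endfacet
facet normal 0.432 -0.687 -0.584
outer loop
vertex -0.244 -0.0 -4.383
vertex -0.823 -1.587 -2.944
vertex -1.083 -0.394 -4.54
endloop
endfacet
facet normal -0.893 -0.418 -0.167
outer loop
vertex -1.083 -0.394 -4.54
vertex -1.656 -0.26 -1.817
vertex -1.916 0.934 -3.413
endloop
endfacet
facet normal -0.130 0.593 -0.795
outer loop
vertex -1.916 0.934 -3.413
vertex -0.244 -0.0 -4.383
vertex -1.083 -0.394 -4.54
endloop
endfacet
facet normal 0.130 -0.593 0.794
outer loop
vertex -0.823 -1.587 -2.944
vertex -0.817 0.134 -1.66
vertex -1.656 -0.26 -1.817
endloop
endfacet
facet normal 0.431 -0.687 -0.584
outer loop
vertex 0.016 -1.194 -2.787
vertex -0.823 -1.587 -2.944
vertex -0.244 -0.0 -4.383
endloop
endfacet
facet normal 0.129 -0.593 0.795
outer loop
vertex 0.016 -1.194 -2.787
vertex -0.817 0.134 -1.66
vertex -0.823 -1.587 -2.944
endloop
endfacet
facet normal -0.432 0.687 0.584
outer loop
vertex -1.656 -0.26 -1.817
vertex -0.817 0.134 -1.66
vertex -1.916 0.934 -3.413
endloop
endfacet
facet normal -0.129 0.593 -0.794
outer loop
vertex -1.077 1.327 -3.256
vertex -0.244 -0.0 -4.383
vertex -1.916 0.934 -3.413
endloop
endfacet
facet normal -0.431 0.688 0.584
outer loop
vertex -1.916 0.934 -3.413
vertex -0.817 0.134 -1.66
vertex -1.077 1.327 -3.256
endloop
endfacet
facet normal 0.893 0.418 0.167
outer loop
vertex -1.077 1.327 -3.256
vertex 0.016 -1.194 -2.787
vertex -0.244 -0.0 -4.383
endloop
endfacet
facet normal 0.893 0.418 0.167
outer loop
vertex -0.817 0.134 -1.66
vertex 0.016 -1.194 -2.787
vertex -1.077 1.327 -3.256
endloop
endfacet

endsolid
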